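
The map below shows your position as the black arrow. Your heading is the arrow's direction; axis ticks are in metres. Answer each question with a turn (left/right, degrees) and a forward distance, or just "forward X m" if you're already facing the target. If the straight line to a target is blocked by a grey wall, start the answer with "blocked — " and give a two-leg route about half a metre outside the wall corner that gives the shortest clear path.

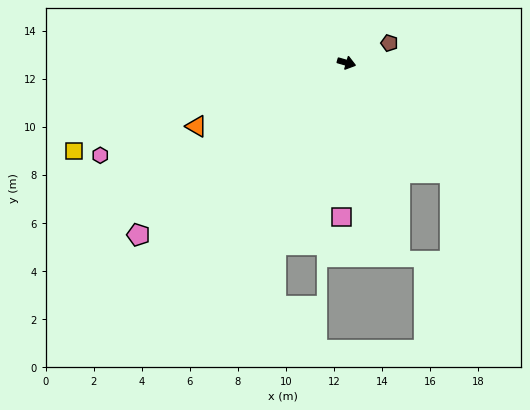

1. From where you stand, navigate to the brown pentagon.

turn left 41°, forward 2.0 m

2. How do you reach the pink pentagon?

turn right 124°, forward 11.2 m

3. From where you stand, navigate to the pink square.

turn right 76°, forward 6.4 m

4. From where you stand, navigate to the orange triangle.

turn right 141°, forward 6.8 m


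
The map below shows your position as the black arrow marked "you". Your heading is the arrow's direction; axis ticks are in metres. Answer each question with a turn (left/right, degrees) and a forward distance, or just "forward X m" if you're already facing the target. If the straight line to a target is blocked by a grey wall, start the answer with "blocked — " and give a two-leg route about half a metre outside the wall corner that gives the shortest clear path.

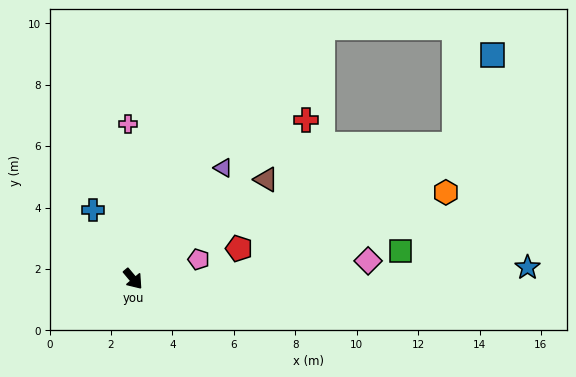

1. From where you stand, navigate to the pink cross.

turn left 142°, forward 5.0 m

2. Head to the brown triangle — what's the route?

turn left 87°, forward 5.4 m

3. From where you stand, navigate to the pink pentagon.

turn left 67°, forward 2.2 m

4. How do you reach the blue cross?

turn left 170°, forward 2.6 m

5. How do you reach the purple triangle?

turn left 101°, forward 4.7 m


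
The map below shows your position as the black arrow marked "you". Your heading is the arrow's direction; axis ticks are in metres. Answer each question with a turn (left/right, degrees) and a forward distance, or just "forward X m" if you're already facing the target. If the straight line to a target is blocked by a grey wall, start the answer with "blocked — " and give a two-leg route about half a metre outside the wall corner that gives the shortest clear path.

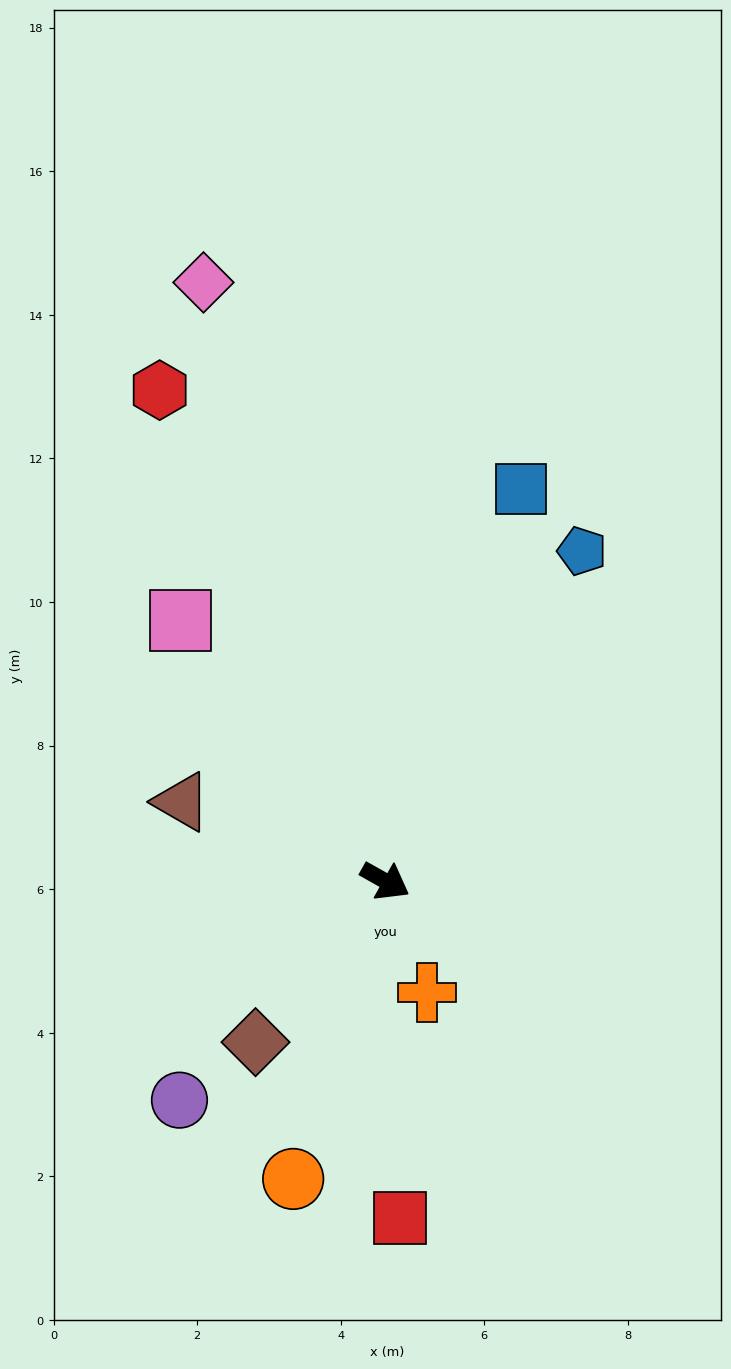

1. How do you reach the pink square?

turn left 158°, forward 4.6 m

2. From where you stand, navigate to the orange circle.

turn right 78°, forward 4.3 m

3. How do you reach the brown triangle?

turn right 172°, forward 3.0 m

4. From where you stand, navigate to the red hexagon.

turn left 144°, forward 7.5 m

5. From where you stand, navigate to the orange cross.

turn right 40°, forward 1.7 m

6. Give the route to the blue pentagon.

turn left 89°, forward 5.4 m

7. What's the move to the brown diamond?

turn right 99°, forward 2.9 m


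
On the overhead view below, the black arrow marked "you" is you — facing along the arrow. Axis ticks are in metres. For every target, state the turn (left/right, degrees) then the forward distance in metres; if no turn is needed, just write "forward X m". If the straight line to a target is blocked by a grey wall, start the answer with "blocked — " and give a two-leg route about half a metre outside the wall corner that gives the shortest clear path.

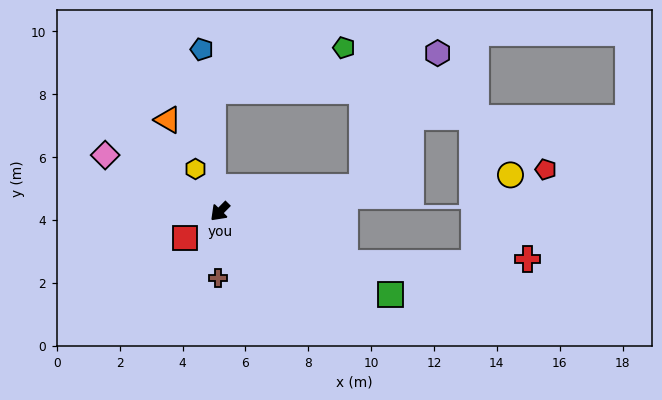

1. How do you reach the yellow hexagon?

turn right 106°, forward 1.6 m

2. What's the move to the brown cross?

turn left 43°, forward 2.1 m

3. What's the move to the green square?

turn left 109°, forward 6.0 m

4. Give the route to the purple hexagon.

blocked — turn left 144°, forward 4.6 m, then turn left 51°, forward 4.9 m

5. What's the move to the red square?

turn right 8°, forward 1.4 m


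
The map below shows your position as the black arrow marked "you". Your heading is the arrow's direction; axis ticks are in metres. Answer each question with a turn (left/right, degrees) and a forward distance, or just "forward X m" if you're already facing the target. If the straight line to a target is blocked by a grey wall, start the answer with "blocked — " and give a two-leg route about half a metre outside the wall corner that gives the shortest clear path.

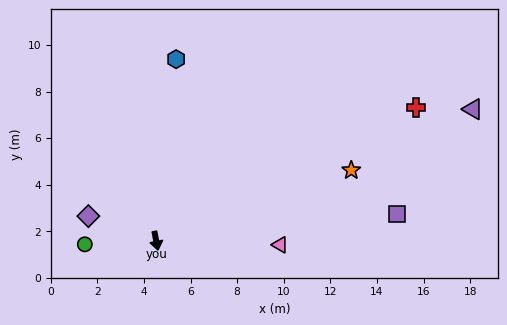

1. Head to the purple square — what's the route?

turn left 85°, forward 10.4 m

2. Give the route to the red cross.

turn left 106°, forward 12.5 m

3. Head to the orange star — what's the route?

turn left 99°, forward 8.9 m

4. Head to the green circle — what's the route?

turn right 98°, forward 3.1 m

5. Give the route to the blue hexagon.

turn left 163°, forward 7.8 m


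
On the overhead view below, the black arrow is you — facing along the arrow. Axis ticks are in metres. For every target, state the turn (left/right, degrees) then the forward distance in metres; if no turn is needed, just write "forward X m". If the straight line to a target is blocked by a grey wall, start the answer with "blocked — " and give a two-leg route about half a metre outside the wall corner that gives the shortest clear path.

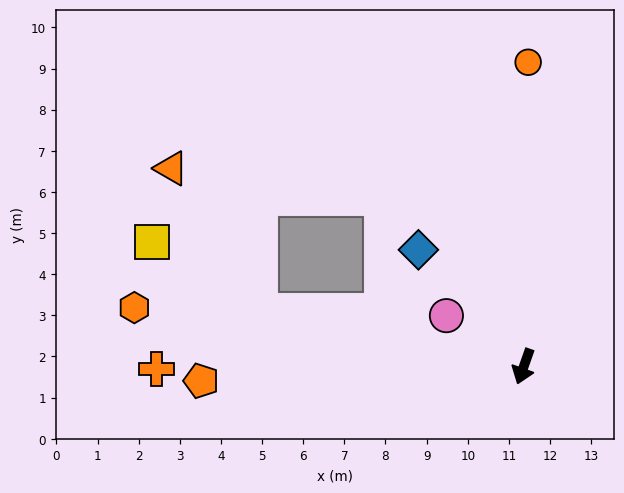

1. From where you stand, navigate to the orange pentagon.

turn right 68°, forward 7.8 m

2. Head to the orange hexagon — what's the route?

turn right 79°, forward 9.6 m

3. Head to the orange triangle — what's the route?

blocked — turn right 83°, forward 6.5 m, then turn right 45°, forward 4.1 m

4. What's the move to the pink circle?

turn right 104°, forward 2.3 m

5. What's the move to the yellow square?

blocked — turn right 83°, forward 6.5 m, then turn right 20°, forward 3.1 m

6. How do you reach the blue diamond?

turn right 118°, forward 3.8 m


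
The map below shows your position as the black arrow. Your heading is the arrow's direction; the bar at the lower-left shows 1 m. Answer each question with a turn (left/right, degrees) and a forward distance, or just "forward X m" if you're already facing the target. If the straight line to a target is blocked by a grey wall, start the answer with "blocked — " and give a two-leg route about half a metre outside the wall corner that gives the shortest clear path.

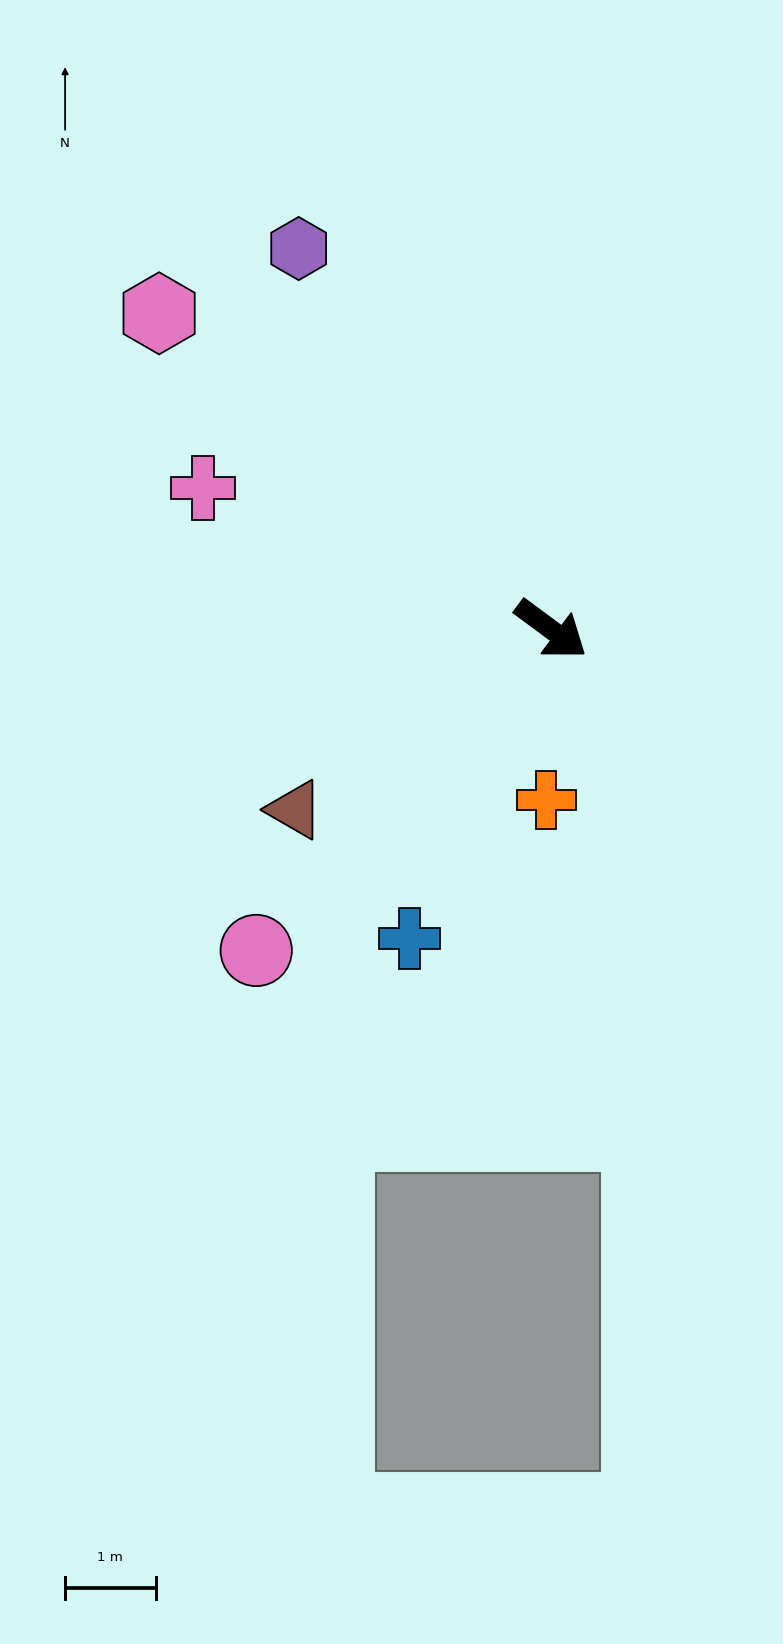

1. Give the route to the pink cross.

turn right 166°, forward 4.1 m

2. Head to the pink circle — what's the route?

turn right 96°, forward 4.8 m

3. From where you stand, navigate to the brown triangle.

turn right 108°, forward 3.5 m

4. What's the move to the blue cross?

turn right 78°, forward 3.8 m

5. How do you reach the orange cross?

turn right 55°, forward 1.9 m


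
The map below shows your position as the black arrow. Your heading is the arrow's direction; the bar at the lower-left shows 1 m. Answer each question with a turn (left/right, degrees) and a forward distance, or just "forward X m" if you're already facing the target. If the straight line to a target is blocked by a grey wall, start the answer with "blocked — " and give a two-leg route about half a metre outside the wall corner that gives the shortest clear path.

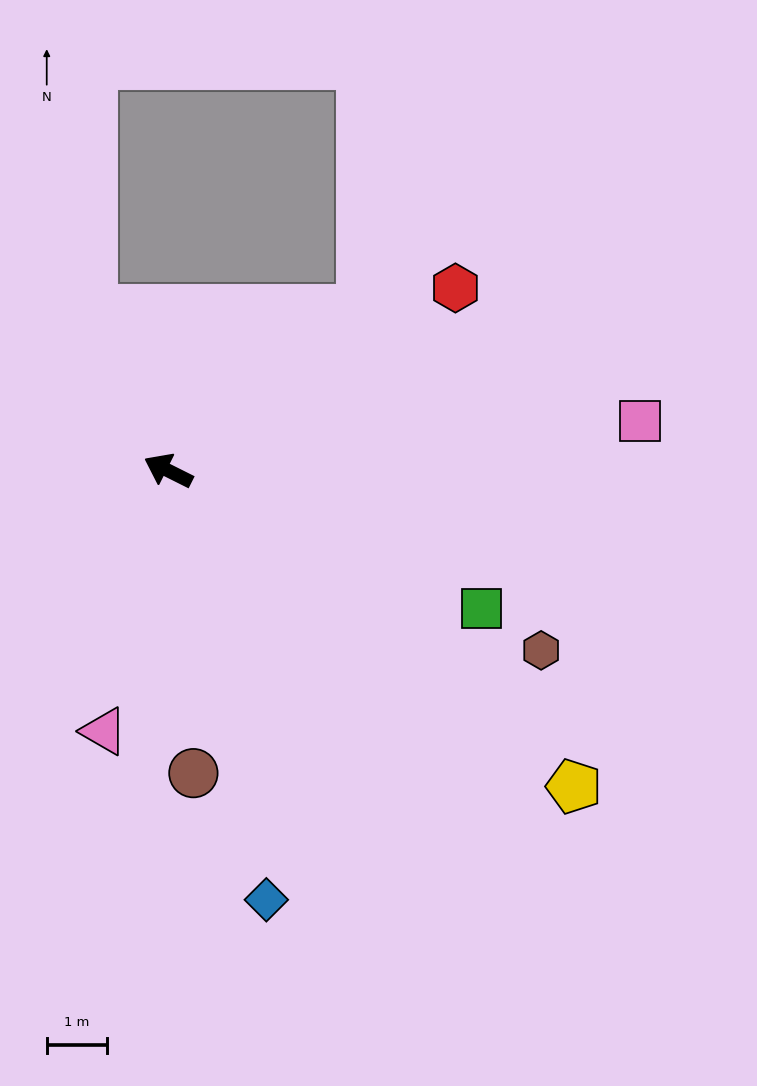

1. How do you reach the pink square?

turn right 147°, forward 7.8 m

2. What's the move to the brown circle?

turn left 121°, forward 5.0 m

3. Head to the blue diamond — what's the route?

turn left 129°, forward 7.3 m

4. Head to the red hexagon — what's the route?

turn right 121°, forward 5.6 m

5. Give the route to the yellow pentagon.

turn left 169°, forward 8.5 m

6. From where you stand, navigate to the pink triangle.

turn left 103°, forward 4.4 m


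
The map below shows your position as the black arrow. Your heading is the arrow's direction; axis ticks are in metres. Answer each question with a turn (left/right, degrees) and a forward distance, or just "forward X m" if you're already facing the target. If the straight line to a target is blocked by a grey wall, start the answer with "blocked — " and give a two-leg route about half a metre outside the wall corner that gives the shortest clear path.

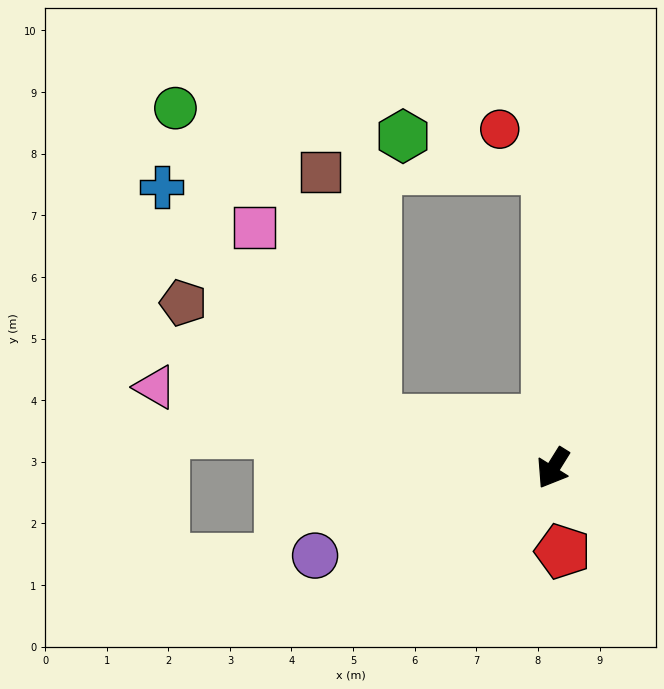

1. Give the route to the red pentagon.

turn left 38°, forward 1.4 m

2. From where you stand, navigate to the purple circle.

turn right 38°, forward 4.1 m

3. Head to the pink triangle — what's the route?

turn right 70°, forward 6.6 m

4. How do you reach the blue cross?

blocked — turn right 73°, forward 3.0 m, then turn right 33°, forward 5.1 m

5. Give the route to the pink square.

blocked — turn right 73°, forward 3.0 m, then turn right 43°, forward 3.7 m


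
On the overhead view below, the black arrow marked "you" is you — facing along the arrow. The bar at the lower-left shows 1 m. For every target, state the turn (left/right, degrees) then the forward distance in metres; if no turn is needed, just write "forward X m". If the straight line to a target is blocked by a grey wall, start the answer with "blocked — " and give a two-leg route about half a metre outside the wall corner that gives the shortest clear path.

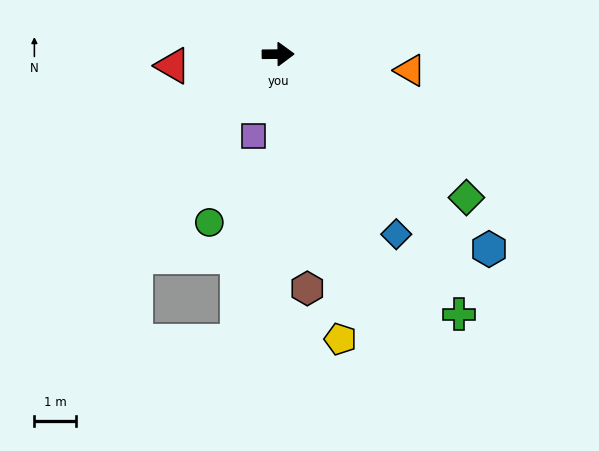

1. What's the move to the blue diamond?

turn right 57°, forward 5.2 m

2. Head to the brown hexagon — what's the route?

turn right 83°, forward 5.7 m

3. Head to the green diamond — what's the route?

turn right 38°, forward 5.7 m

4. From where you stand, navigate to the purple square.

turn right 107°, forward 2.1 m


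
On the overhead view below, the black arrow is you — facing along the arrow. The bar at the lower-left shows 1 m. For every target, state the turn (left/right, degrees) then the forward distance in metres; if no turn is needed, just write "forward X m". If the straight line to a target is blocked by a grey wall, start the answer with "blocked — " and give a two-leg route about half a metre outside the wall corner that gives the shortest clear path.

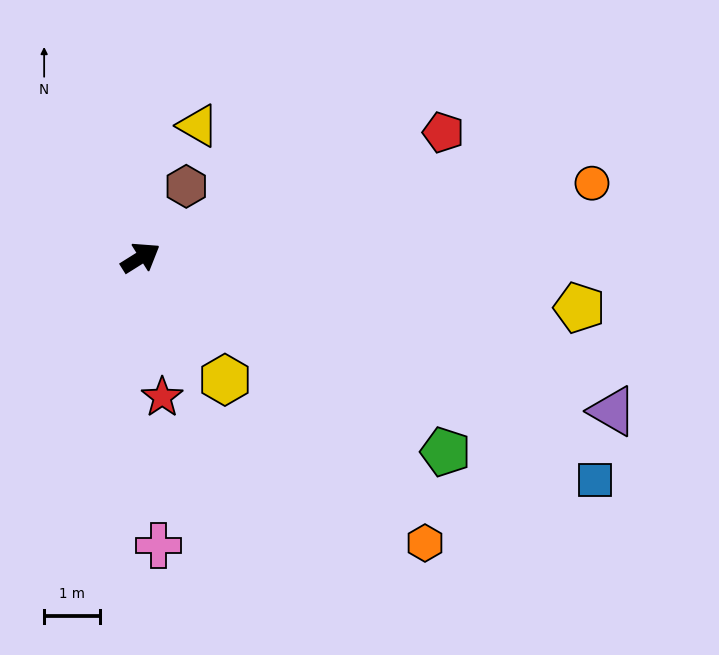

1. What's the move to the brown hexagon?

turn left 25°, forward 1.5 m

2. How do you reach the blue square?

turn right 58°, forward 9.1 m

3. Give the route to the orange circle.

turn right 23°, forward 8.2 m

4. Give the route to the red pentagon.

turn right 10°, forward 5.9 m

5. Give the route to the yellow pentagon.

turn right 39°, forward 8.0 m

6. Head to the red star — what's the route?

turn right 113°, forward 2.5 m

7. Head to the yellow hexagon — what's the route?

turn right 87°, forward 2.7 m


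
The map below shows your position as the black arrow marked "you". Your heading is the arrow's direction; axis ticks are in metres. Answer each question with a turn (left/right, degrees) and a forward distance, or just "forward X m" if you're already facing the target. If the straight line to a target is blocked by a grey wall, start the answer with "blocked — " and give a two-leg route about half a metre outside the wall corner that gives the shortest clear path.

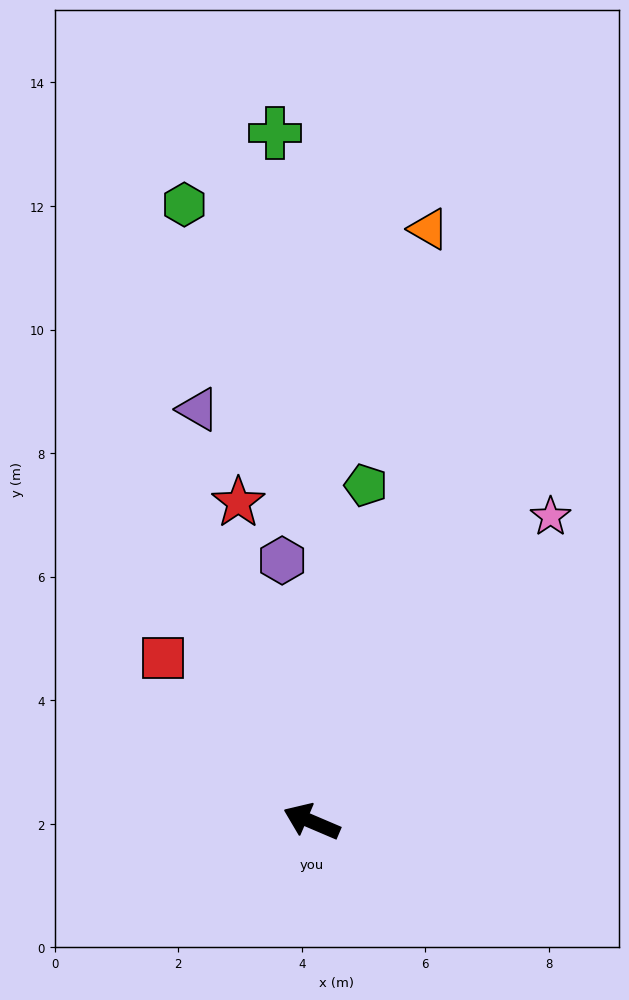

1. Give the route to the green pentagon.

turn right 76°, forward 5.5 m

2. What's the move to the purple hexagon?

turn right 60°, forward 4.3 m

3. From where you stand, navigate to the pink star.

turn right 105°, forward 6.3 m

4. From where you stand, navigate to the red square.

turn right 25°, forward 3.6 m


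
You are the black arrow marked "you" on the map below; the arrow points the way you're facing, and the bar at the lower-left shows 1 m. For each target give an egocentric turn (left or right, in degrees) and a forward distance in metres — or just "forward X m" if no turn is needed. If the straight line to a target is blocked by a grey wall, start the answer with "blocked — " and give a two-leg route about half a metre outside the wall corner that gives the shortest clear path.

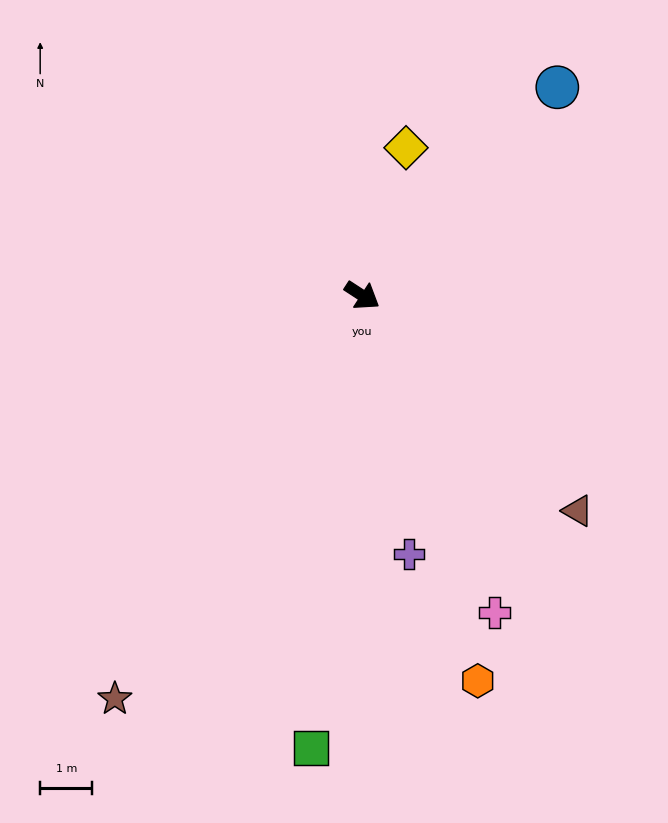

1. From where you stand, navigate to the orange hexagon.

turn right 40°, forward 7.7 m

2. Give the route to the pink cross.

turn right 34°, forward 6.6 m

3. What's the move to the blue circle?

turn left 80°, forward 5.5 m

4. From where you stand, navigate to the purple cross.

turn right 47°, forward 5.0 m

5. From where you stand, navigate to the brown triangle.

turn right 12°, forward 5.8 m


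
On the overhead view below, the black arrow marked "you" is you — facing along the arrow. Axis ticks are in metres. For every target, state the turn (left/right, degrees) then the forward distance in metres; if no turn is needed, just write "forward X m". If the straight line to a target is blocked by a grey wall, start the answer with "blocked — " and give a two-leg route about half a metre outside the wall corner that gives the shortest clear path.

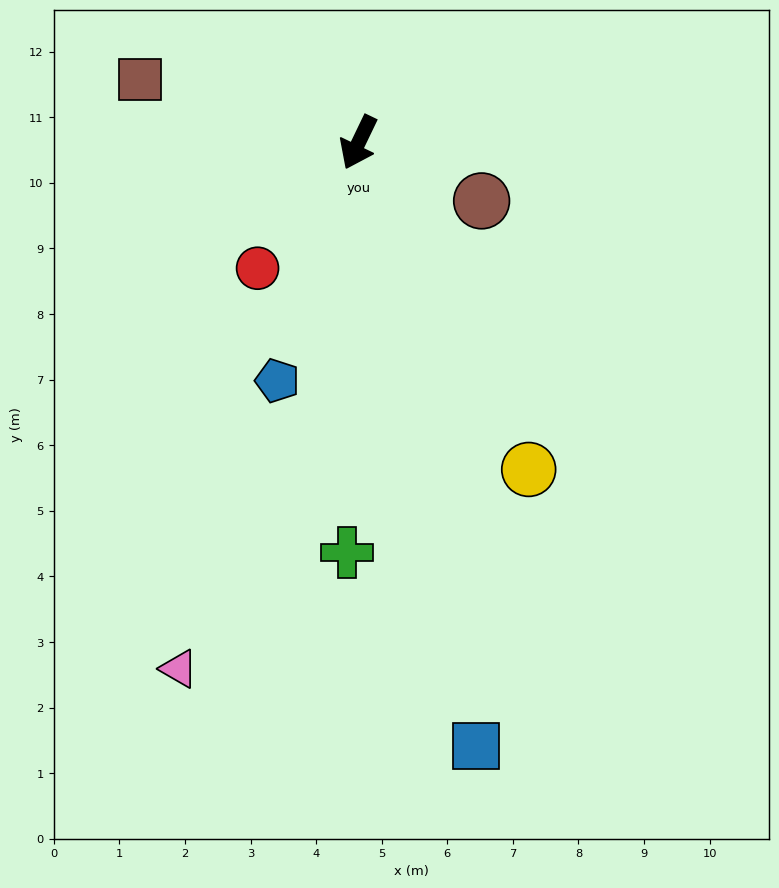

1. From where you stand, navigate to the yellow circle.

turn left 53°, forward 5.6 m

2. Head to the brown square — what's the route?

turn right 80°, forward 3.5 m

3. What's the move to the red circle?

turn right 13°, forward 2.5 m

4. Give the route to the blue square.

turn left 37°, forward 9.4 m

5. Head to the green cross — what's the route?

turn left 24°, forward 6.3 m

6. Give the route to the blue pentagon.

turn left 7°, forward 3.8 m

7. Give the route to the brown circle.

turn left 90°, forward 2.1 m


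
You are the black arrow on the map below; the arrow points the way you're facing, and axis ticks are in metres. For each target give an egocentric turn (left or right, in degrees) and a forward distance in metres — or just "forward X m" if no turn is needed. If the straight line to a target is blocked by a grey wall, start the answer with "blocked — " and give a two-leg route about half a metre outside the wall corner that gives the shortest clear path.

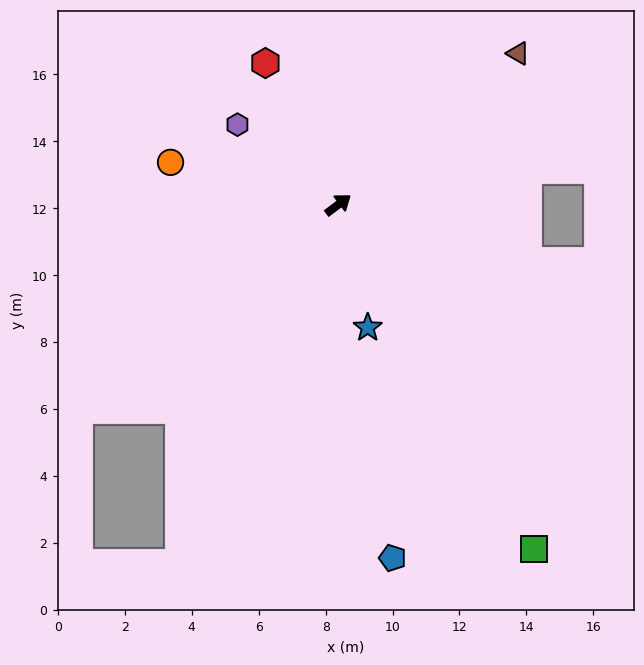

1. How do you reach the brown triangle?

turn left 3°, forward 7.0 m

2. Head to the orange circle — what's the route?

turn left 129°, forward 5.2 m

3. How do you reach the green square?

turn right 97°, forward 11.8 m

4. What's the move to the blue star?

turn right 113°, forward 3.8 m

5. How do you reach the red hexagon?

turn left 80°, forward 4.8 m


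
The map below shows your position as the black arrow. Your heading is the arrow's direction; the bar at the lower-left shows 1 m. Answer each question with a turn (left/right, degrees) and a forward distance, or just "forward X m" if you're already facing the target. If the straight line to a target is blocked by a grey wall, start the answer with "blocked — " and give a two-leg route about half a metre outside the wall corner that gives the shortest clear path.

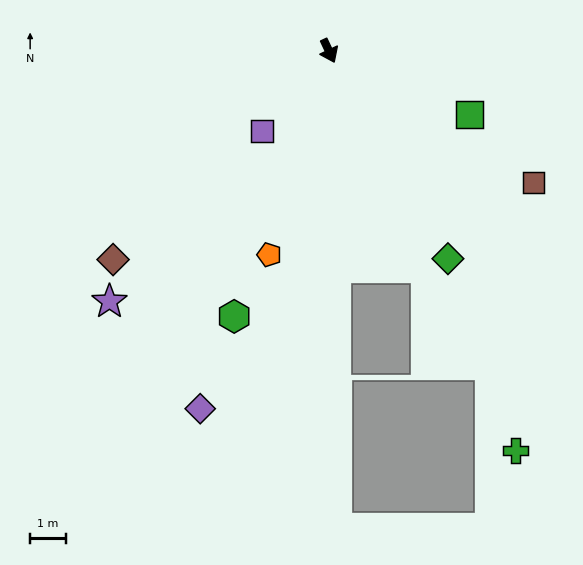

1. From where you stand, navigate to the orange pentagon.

turn right 41°, forward 6.0 m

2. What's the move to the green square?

turn left 41°, forward 4.4 m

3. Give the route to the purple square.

turn right 65°, forward 3.0 m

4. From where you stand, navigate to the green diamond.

turn left 5°, forward 6.8 m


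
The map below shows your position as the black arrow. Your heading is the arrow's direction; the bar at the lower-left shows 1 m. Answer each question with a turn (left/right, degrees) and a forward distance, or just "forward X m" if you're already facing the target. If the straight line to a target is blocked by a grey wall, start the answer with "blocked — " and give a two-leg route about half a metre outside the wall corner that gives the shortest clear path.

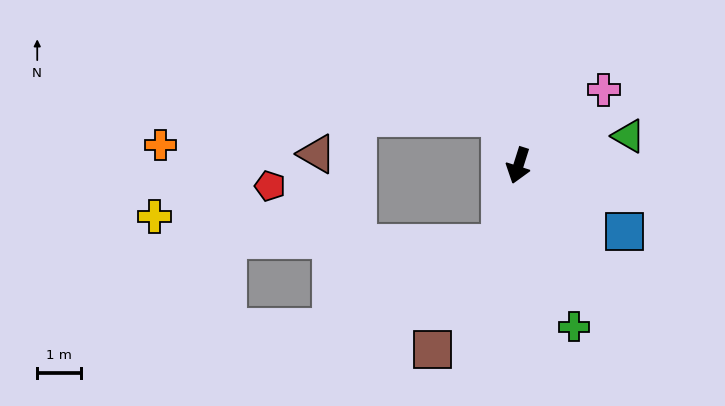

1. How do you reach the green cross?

turn left 37°, forward 3.9 m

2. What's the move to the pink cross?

turn left 149°, forward 2.6 m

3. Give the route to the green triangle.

turn left 123°, forward 2.6 m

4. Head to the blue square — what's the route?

turn left 76°, forward 2.8 m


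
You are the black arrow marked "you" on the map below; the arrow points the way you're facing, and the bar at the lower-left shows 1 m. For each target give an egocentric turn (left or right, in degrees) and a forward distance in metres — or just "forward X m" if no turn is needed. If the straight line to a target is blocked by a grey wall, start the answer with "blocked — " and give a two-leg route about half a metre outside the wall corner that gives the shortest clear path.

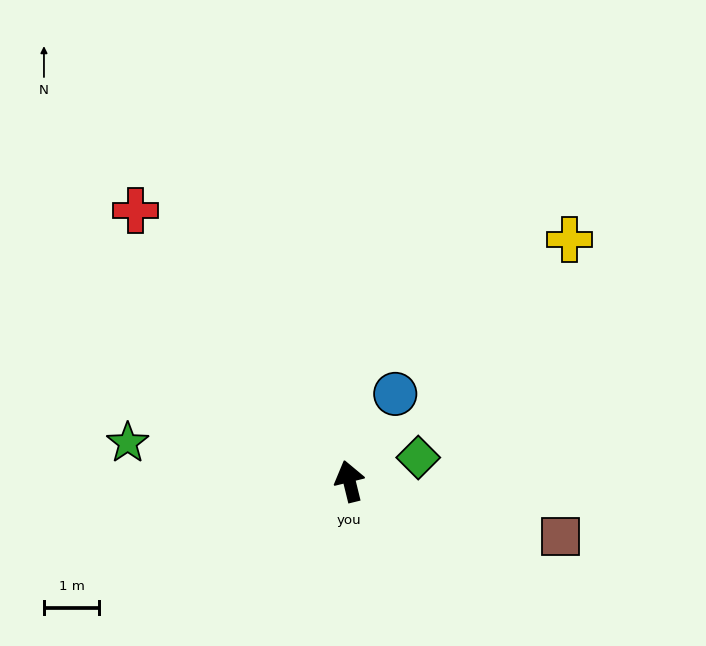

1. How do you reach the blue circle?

turn right 42°, forward 1.8 m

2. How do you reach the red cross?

turn left 25°, forward 6.2 m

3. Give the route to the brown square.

turn right 119°, forward 3.9 m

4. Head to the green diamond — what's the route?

turn right 85°, forward 1.3 m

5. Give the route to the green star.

turn left 66°, forward 4.1 m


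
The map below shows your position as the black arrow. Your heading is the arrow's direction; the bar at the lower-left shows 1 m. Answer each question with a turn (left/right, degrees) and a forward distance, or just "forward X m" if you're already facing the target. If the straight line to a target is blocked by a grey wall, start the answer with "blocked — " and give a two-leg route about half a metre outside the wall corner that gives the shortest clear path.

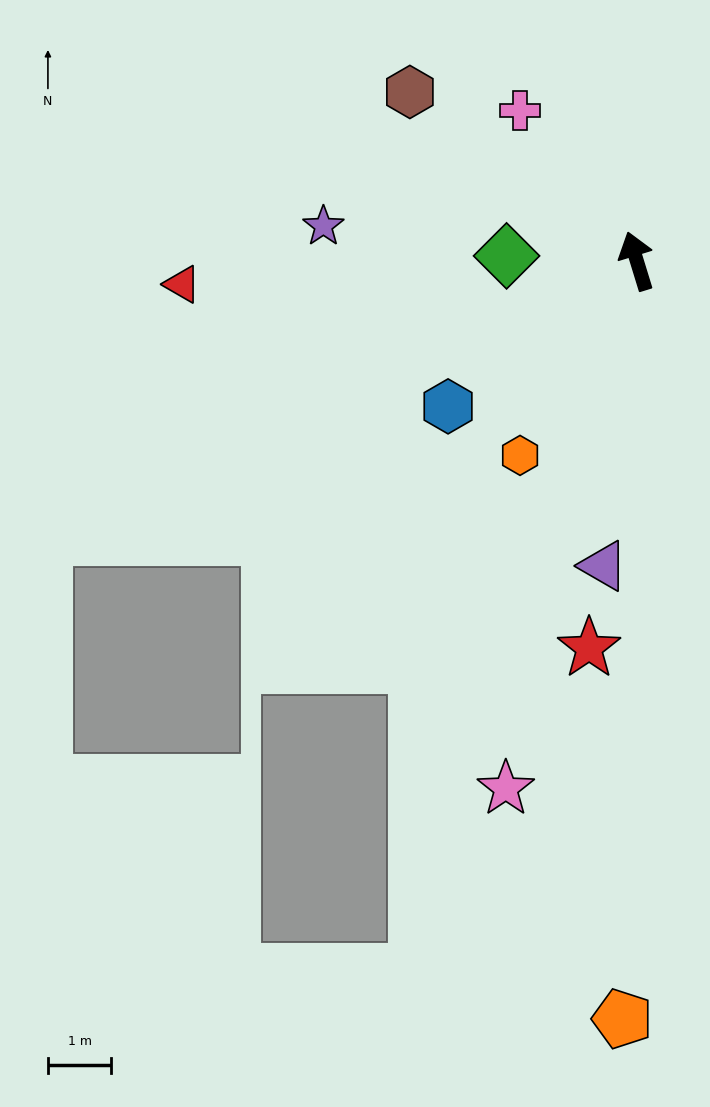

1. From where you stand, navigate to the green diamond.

turn left 71°, forward 2.1 m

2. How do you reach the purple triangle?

turn left 157°, forward 4.9 m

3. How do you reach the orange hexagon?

turn left 132°, forward 3.6 m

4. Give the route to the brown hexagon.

turn left 36°, forward 4.5 m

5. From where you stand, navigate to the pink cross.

turn left 21°, forward 3.0 m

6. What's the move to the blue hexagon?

turn left 111°, forward 3.8 m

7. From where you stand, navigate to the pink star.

turn left 149°, forward 8.6 m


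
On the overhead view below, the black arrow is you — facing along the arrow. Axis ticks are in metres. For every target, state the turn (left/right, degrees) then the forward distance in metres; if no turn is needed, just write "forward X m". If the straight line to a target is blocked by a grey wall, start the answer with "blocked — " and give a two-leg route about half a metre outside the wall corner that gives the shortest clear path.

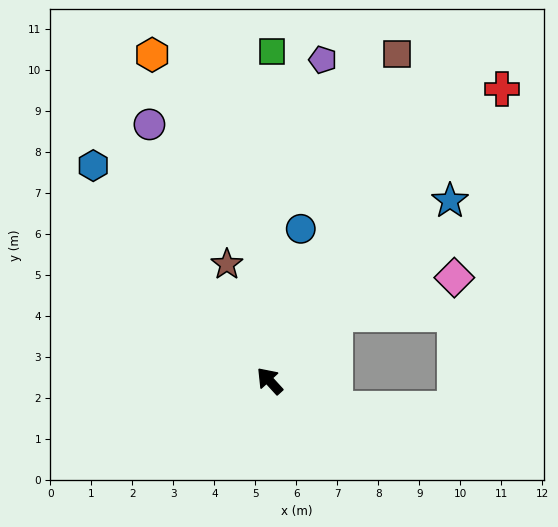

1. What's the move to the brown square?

turn right 64°, forward 8.6 m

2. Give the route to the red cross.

turn right 81°, forward 9.1 m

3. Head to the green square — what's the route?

turn right 43°, forward 8.0 m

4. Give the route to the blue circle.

turn right 54°, forward 3.8 m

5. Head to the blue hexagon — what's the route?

turn right 3°, forward 6.8 m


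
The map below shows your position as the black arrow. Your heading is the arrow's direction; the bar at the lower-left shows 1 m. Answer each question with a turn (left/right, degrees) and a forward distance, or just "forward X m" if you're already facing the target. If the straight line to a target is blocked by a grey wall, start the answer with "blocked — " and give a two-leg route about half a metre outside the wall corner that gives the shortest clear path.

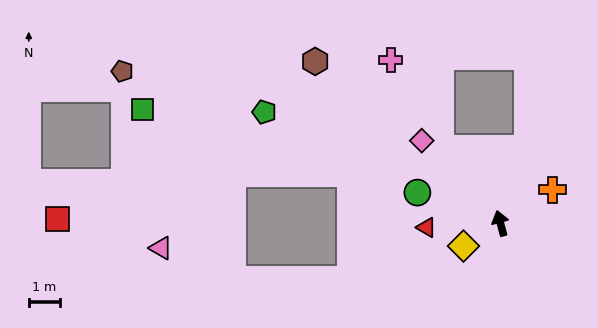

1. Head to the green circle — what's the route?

turn left 55°, forward 2.8 m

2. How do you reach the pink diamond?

turn left 29°, forward 3.7 m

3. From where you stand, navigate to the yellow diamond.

turn left 107°, forward 1.4 m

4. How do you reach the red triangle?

turn left 78°, forward 2.4 m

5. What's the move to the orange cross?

turn right 72°, forward 2.0 m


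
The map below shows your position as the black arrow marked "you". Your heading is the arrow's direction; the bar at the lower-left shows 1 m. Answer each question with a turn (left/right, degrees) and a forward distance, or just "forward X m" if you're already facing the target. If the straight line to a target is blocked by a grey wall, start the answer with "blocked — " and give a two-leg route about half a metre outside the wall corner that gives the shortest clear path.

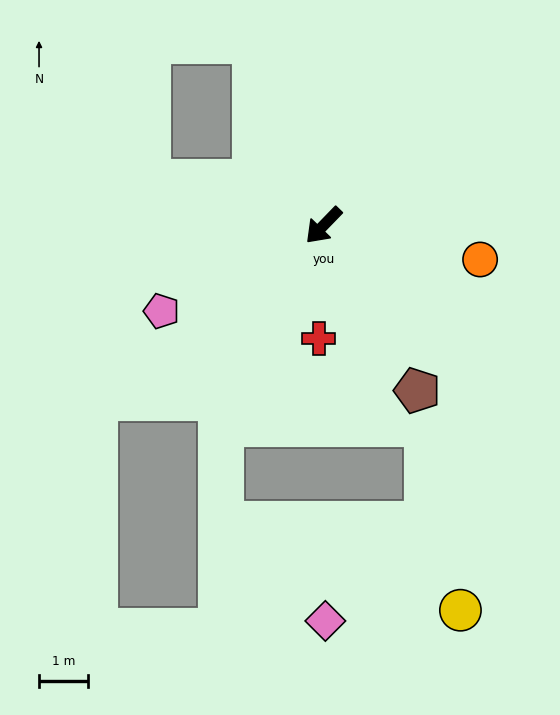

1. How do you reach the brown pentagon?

turn left 74°, forward 3.9 m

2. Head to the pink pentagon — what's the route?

turn right 18°, forward 3.7 m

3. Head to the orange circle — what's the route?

turn left 122°, forward 3.3 m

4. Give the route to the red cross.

turn left 42°, forward 2.3 m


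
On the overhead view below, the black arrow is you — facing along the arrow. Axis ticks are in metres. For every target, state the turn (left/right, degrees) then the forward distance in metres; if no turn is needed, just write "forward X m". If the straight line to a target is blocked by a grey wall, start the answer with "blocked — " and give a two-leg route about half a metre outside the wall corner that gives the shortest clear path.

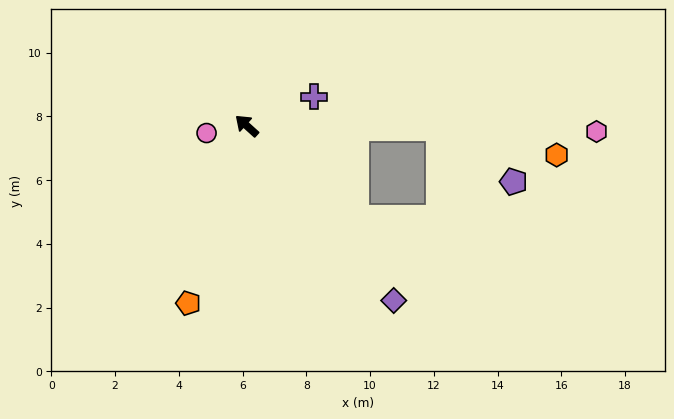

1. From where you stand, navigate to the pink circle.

turn left 52°, forward 1.3 m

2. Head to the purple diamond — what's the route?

turn left 172°, forward 7.2 m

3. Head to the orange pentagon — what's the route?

turn left 114°, forward 5.9 m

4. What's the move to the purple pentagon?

blocked — turn right 138°, forward 6.0 m, then turn right 36°, forward 2.9 m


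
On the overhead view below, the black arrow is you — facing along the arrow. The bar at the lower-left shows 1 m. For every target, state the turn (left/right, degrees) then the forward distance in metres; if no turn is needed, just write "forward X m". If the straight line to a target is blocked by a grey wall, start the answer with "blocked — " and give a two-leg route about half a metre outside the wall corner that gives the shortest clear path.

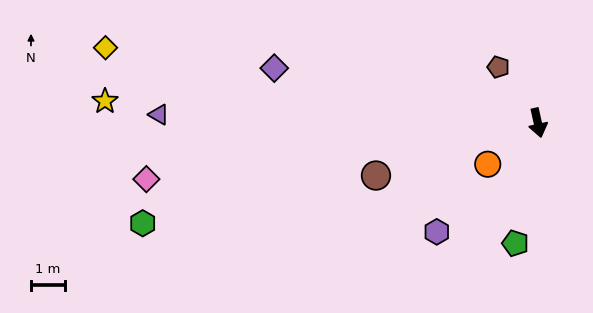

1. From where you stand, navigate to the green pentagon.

turn right 23°, forward 3.6 m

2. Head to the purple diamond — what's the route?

turn right 114°, forward 7.9 m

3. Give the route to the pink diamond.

turn right 94°, forward 11.6 m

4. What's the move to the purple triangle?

turn right 104°, forward 11.1 m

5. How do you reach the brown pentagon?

turn right 157°, forward 2.0 m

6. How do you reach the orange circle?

turn right 63°, forward 1.9 m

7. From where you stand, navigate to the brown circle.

turn right 84°, forward 5.0 m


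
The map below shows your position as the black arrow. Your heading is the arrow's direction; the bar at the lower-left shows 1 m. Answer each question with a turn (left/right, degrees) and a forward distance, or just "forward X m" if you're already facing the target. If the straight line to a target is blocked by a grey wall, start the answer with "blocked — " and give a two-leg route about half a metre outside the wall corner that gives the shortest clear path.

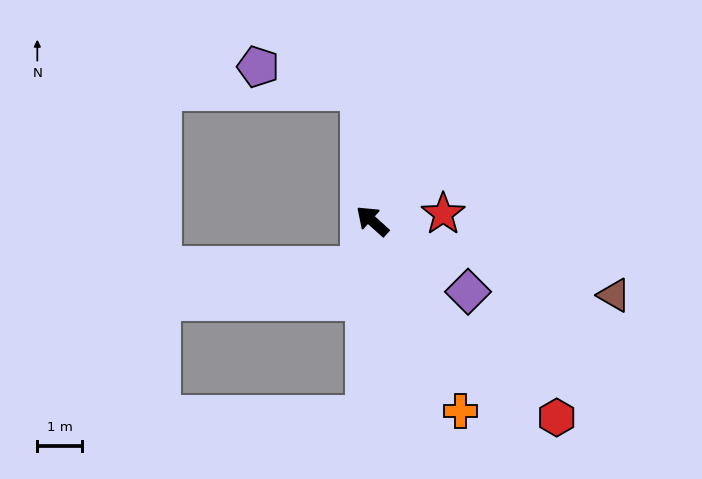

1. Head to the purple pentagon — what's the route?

blocked — turn right 42°, forward 2.9 m, then turn left 70°, forward 2.3 m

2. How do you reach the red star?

turn right 132°, forward 1.6 m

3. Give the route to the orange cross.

turn left 157°, forward 4.7 m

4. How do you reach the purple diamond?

turn right 175°, forward 2.7 m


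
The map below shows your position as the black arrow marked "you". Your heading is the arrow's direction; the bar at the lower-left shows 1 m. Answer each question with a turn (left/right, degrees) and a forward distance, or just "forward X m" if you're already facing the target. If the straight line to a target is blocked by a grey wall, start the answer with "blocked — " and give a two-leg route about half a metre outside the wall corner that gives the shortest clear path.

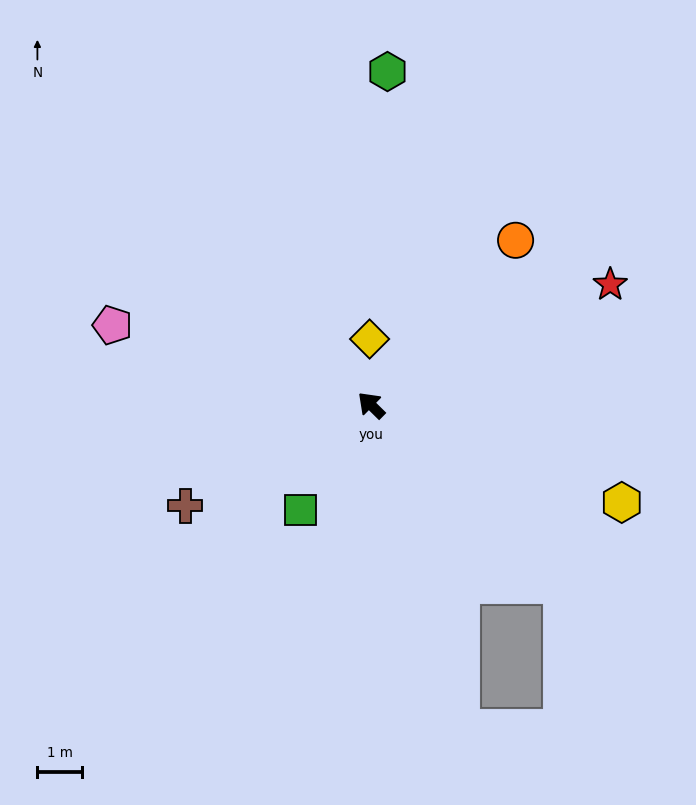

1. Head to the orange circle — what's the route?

turn right 87°, forward 4.9 m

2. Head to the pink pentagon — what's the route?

turn left 27°, forward 6.1 m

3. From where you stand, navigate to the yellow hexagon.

turn right 157°, forward 6.1 m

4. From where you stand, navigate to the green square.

turn left 101°, forward 2.9 m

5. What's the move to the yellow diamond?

turn right 44°, forward 1.5 m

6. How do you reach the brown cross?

turn left 73°, forward 4.8 m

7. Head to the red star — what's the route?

turn right 109°, forward 6.0 m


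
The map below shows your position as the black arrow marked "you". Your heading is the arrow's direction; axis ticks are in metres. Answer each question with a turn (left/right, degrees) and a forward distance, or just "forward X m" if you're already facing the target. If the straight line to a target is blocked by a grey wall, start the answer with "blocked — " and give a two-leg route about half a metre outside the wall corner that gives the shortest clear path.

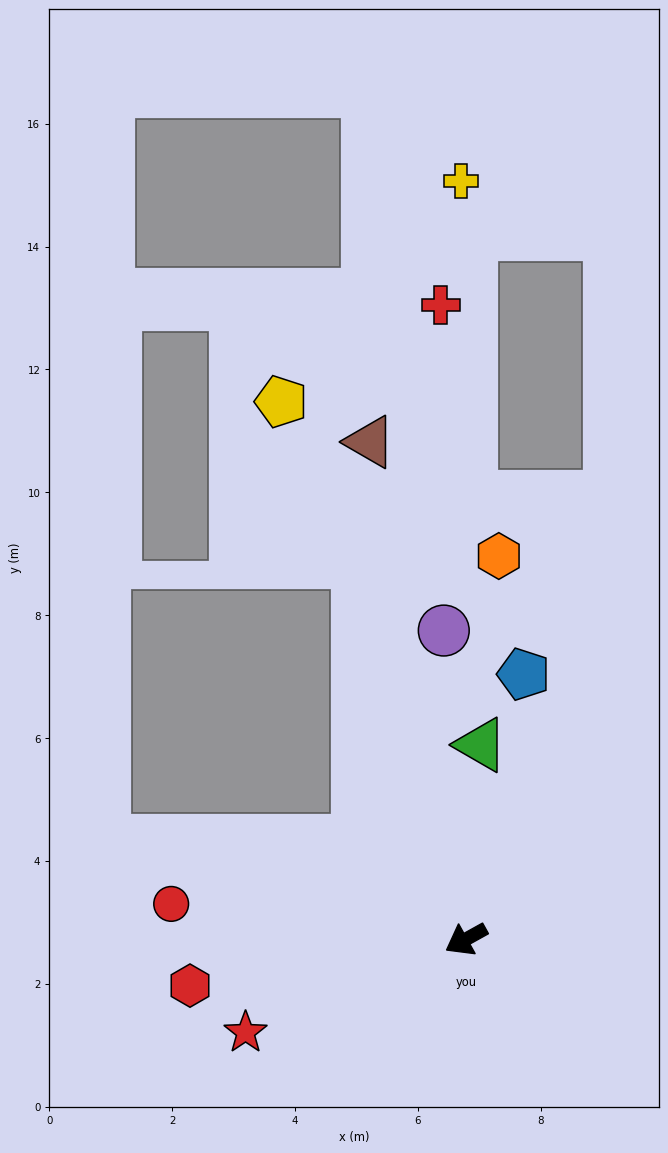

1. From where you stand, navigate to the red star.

turn right 6°, forward 3.9 m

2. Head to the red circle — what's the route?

turn right 36°, forward 4.8 m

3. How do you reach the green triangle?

turn right 123°, forward 3.2 m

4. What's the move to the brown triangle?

turn right 108°, forward 8.2 m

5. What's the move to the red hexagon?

turn right 20°, forward 4.6 m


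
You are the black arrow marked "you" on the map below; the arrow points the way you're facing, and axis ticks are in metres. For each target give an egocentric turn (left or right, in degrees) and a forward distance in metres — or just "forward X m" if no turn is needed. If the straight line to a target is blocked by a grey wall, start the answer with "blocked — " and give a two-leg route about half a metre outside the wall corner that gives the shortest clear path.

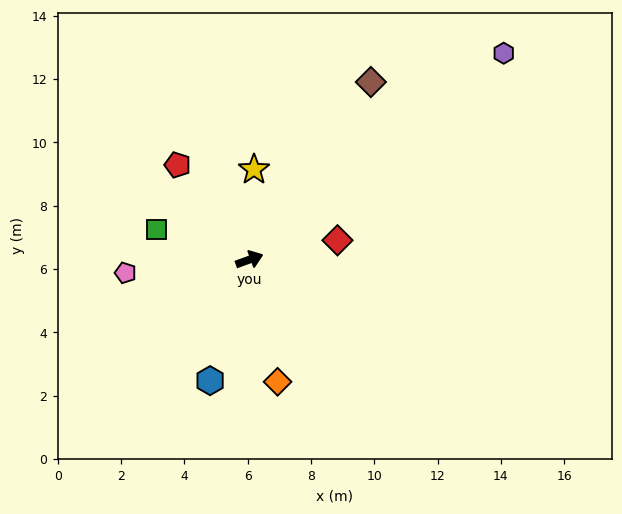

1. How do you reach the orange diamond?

turn right 97°, forward 4.0 m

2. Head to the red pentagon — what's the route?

turn left 107°, forward 3.8 m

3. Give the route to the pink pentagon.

turn left 166°, forward 3.9 m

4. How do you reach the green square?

turn left 142°, forward 3.1 m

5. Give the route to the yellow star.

turn left 67°, forward 2.9 m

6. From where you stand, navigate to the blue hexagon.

turn right 128°, forward 4.0 m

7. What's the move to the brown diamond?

turn left 36°, forward 6.8 m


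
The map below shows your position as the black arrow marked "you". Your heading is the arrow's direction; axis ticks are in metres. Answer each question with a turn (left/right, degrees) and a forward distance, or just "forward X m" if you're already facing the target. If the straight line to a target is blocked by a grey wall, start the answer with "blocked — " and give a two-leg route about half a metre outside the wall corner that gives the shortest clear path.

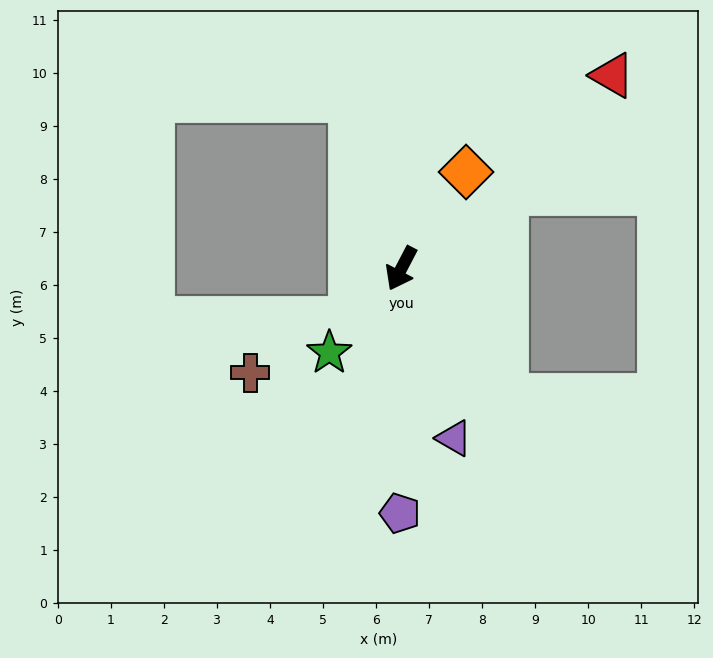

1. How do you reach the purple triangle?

turn left 45°, forward 3.4 m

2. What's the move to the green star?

turn right 13°, forward 2.1 m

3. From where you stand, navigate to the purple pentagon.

turn left 27°, forward 4.6 m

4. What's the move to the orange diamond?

turn left 174°, forward 2.2 m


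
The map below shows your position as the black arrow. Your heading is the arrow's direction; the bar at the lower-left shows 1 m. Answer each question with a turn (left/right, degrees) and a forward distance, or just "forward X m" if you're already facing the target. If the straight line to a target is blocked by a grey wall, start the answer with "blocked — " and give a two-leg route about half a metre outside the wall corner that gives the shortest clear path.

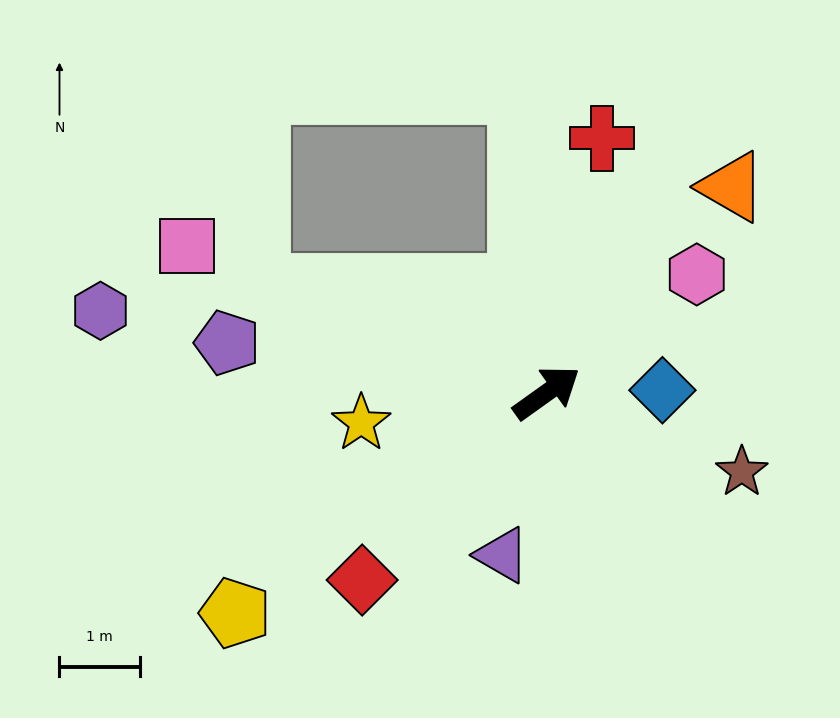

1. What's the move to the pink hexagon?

turn left 3°, forward 2.4 m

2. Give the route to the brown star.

turn right 58°, forward 2.6 m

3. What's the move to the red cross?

turn left 42°, forward 3.2 m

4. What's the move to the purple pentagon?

turn left 136°, forward 4.0 m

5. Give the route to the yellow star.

turn left 154°, forward 2.3 m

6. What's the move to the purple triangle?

turn right 141°, forward 2.1 m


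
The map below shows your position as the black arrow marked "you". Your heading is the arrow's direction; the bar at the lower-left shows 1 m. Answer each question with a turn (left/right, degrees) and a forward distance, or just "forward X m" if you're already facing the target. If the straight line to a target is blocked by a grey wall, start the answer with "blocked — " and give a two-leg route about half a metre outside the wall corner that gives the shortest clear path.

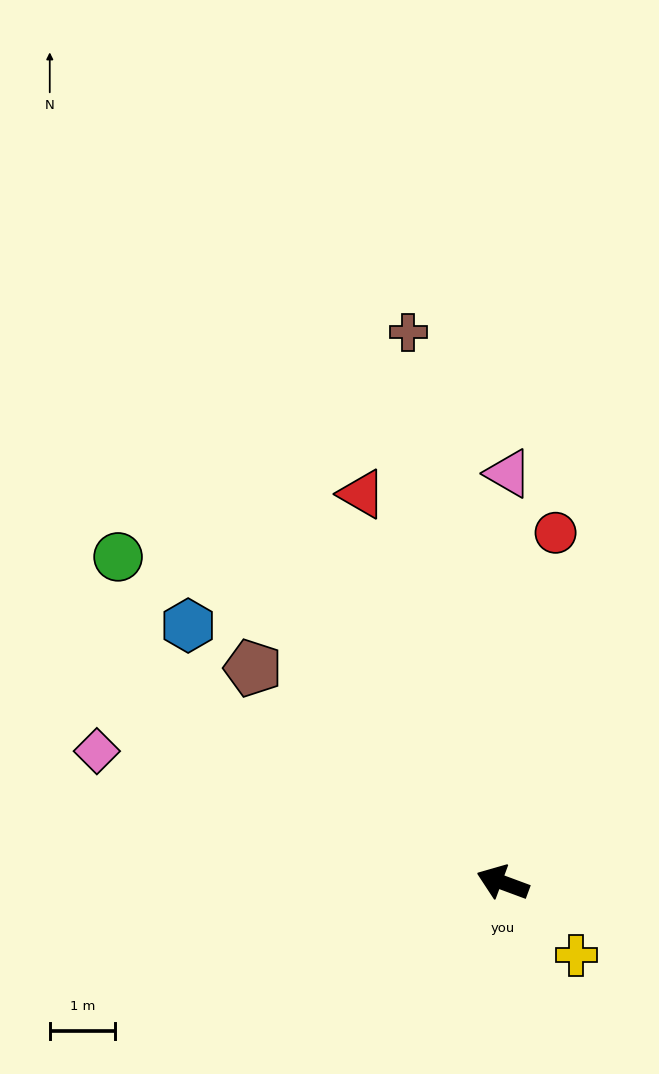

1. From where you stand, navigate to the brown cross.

turn right 60°, forward 8.5 m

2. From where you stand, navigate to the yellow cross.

turn left 156°, forward 1.6 m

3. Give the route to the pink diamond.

turn left 2°, forward 6.5 m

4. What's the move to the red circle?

turn right 78°, forward 5.4 m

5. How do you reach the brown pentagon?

turn right 20°, forward 5.0 m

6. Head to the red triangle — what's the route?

turn right 50°, forward 6.3 m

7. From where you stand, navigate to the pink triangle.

turn right 70°, forward 6.3 m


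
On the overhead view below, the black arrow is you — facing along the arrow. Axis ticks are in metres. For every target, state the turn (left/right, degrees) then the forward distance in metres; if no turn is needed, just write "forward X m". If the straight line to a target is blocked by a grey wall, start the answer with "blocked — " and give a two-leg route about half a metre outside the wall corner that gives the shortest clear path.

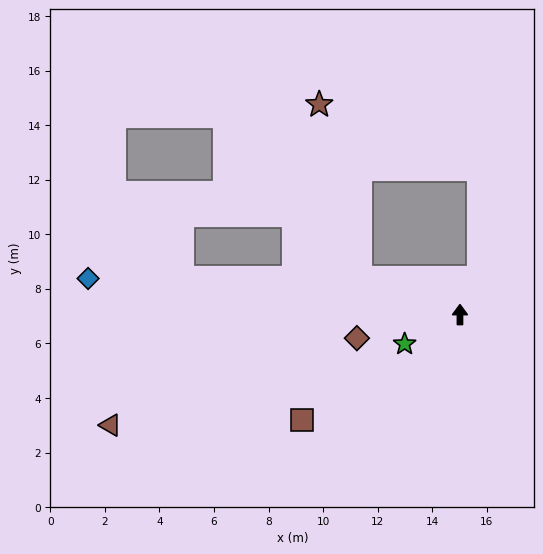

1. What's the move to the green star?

turn left 118°, forward 2.3 m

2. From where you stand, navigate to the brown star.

blocked — turn left 70°, forward 3.9 m, then turn right 56°, forward 6.5 m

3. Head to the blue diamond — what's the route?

turn left 85°, forward 13.7 m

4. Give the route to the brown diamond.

turn left 103°, forward 3.9 m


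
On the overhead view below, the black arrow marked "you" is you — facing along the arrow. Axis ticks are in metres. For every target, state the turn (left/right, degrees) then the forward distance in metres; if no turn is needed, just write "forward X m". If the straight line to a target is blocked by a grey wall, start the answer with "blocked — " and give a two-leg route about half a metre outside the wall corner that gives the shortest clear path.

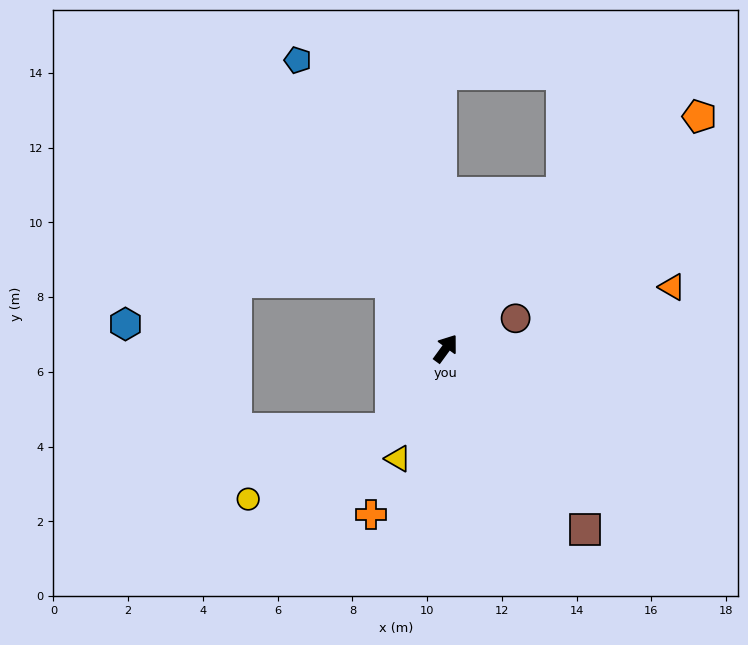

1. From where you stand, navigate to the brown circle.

turn right 30°, forward 2.0 m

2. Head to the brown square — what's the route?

turn right 106°, forward 6.1 m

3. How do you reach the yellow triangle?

turn right 167°, forward 3.2 m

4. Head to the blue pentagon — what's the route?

turn left 63°, forward 8.7 m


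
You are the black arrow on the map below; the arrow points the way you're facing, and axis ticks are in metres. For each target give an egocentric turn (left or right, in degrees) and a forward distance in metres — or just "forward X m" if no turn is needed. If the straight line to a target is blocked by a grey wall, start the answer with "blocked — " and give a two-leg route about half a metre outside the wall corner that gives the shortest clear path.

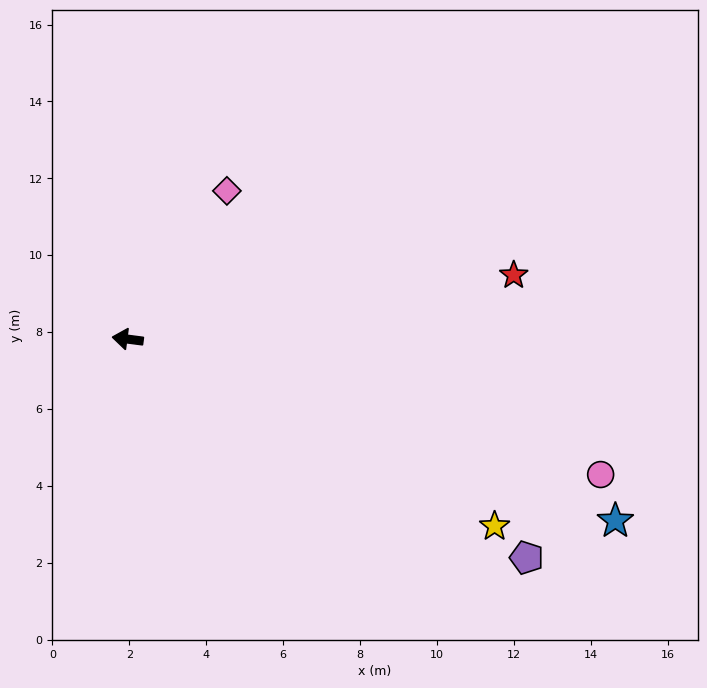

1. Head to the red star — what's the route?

turn right 163°, forward 10.2 m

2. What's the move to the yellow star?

turn left 160°, forward 10.7 m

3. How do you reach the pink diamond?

turn right 116°, forward 4.6 m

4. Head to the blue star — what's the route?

turn left 167°, forward 13.5 m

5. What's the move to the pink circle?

turn left 171°, forward 12.8 m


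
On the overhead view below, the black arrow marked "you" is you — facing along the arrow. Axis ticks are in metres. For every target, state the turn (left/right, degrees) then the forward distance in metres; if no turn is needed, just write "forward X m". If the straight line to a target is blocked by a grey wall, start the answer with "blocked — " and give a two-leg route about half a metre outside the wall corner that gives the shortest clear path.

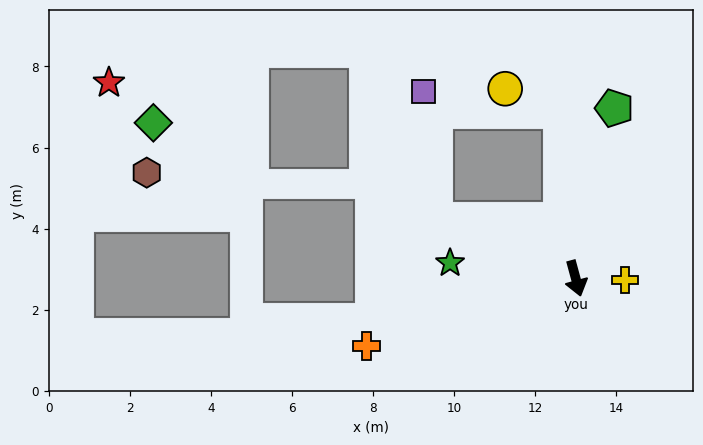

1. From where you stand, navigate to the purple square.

blocked — turn right 128°, forward 3.8 m, then turn right 62°, forward 3.2 m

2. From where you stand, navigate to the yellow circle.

blocked — turn left 170°, forward 4.1 m, then turn left 63°, forward 1.5 m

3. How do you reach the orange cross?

turn right 87°, forward 5.4 m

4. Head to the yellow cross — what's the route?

turn left 73°, forward 1.2 m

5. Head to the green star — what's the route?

turn right 112°, forward 3.1 m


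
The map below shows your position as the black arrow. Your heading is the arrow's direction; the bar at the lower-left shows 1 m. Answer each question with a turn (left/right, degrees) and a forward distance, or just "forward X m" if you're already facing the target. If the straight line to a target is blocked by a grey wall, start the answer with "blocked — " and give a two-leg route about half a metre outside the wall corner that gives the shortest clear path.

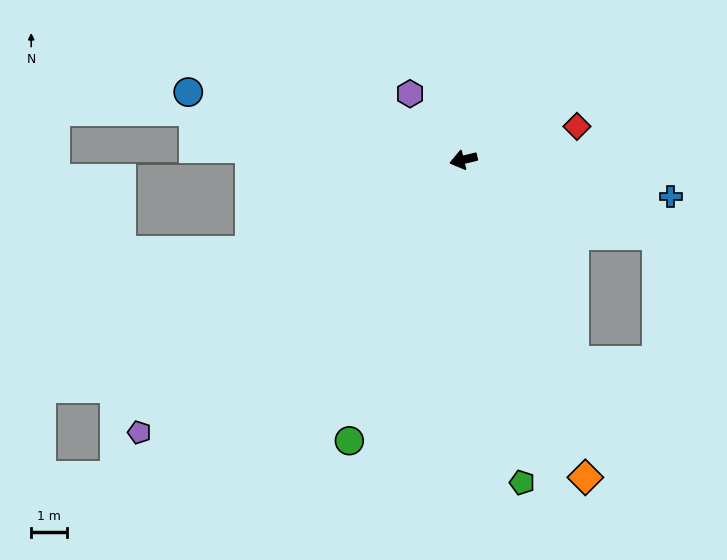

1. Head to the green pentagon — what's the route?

turn left 87°, forward 9.3 m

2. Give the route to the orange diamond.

turn left 97°, forward 9.6 m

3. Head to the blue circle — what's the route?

turn right 27°, forward 8.0 m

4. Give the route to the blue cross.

turn left 156°, forward 5.9 m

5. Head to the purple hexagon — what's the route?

turn right 65°, forward 2.4 m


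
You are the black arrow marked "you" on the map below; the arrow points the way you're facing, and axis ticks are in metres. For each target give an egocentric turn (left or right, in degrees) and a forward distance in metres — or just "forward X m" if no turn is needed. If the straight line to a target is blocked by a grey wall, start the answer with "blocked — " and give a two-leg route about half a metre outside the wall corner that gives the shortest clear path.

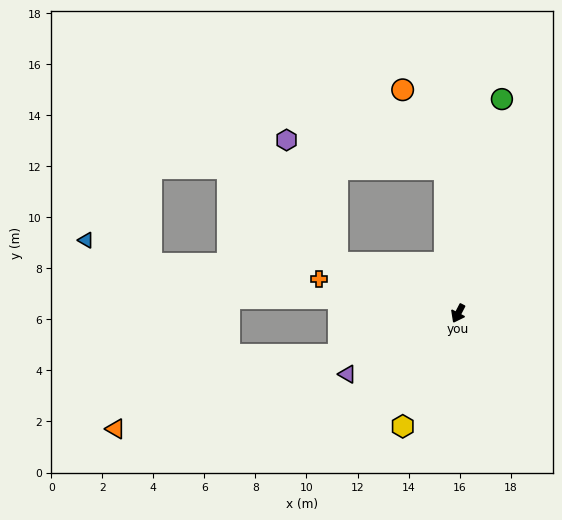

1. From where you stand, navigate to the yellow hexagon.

forward 4.9 m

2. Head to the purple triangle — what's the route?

turn right 34°, forward 4.9 m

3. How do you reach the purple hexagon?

blocked — turn right 85°, forward 5.1 m, then turn right 45°, forward 5.2 m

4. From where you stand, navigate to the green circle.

turn right 164°, forward 8.6 m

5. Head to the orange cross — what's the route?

turn right 76°, forward 5.6 m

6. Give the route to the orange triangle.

turn right 44°, forward 14.2 m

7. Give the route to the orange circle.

blocked — turn right 147°, forward 5.7 m, then turn left 22°, forward 3.5 m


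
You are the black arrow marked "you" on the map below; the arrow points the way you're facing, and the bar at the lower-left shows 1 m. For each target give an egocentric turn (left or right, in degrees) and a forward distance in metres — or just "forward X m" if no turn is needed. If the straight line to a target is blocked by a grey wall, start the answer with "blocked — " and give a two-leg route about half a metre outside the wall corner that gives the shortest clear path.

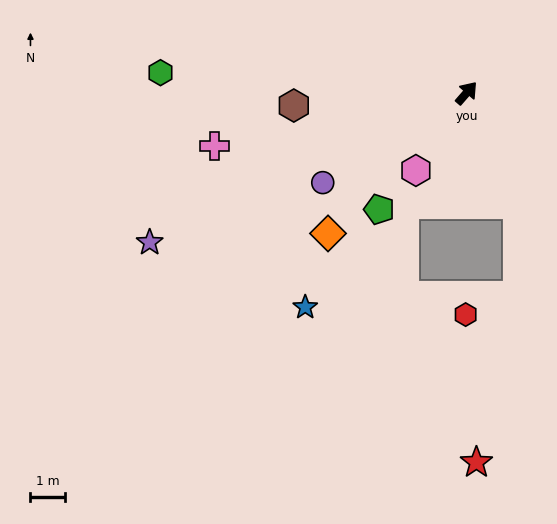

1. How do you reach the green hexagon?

turn left 127°, forward 8.9 m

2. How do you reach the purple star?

turn left 156°, forward 10.2 m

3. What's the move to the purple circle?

turn left 163°, forward 4.9 m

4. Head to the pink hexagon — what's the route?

turn right 172°, forward 2.7 m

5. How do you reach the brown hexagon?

turn left 135°, forward 5.0 m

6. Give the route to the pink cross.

turn left 143°, forward 7.5 m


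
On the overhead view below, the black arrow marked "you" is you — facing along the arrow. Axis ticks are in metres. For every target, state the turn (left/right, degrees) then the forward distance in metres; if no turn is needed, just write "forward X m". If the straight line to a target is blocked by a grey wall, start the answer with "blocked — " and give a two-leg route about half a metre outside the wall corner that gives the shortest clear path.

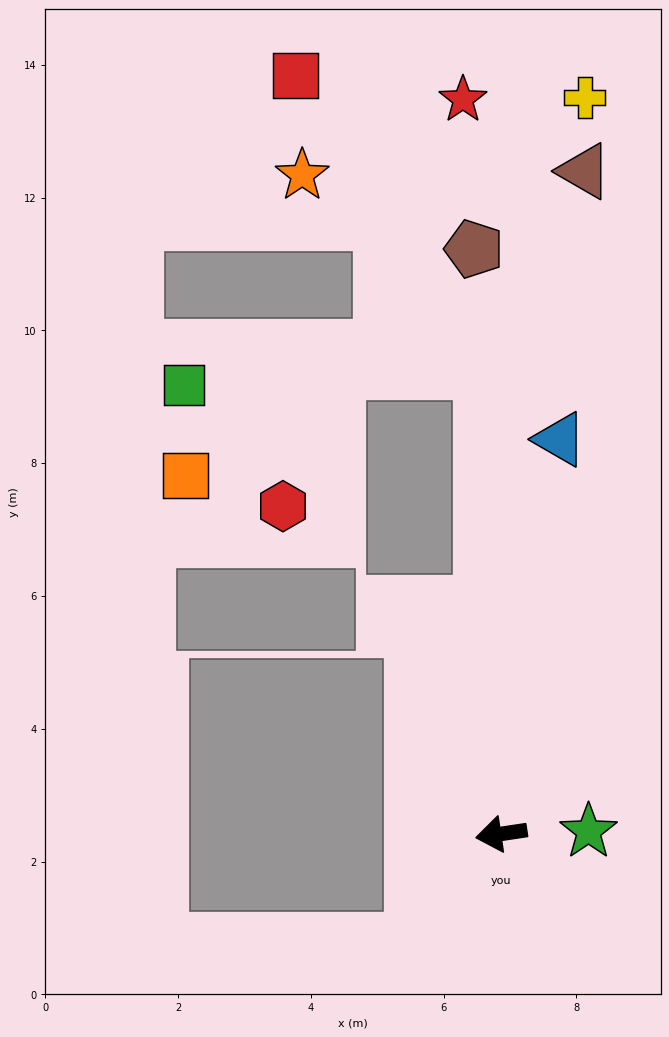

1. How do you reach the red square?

blocked — turn right 96°, forward 7.0 m, then turn left 30°, forward 5.3 m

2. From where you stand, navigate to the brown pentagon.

turn right 96°, forward 8.8 m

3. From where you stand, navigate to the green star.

turn left 173°, forward 1.3 m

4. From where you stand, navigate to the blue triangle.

turn right 107°, forward 6.0 m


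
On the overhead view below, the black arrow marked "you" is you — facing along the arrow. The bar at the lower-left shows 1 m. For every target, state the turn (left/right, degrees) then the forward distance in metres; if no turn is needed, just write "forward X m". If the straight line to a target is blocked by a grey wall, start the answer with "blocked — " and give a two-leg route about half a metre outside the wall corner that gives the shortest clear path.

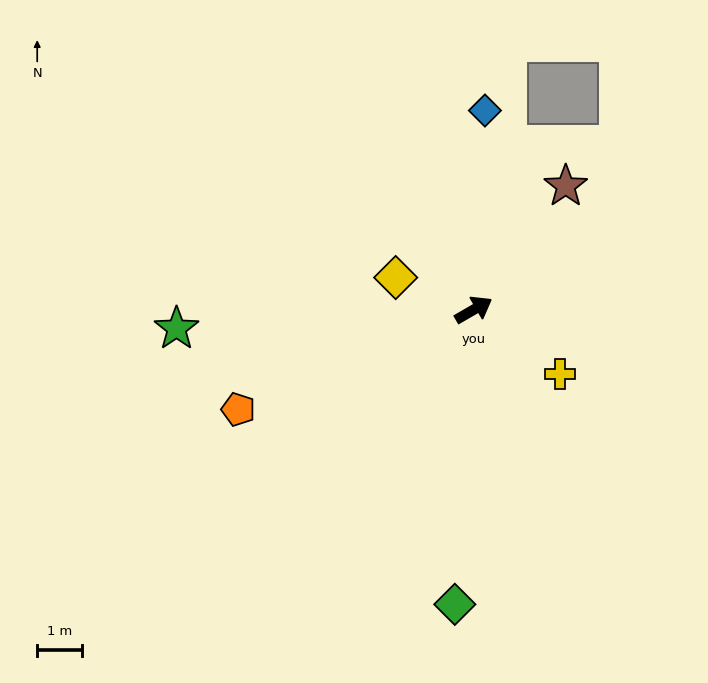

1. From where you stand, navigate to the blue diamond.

turn left 57°, forward 4.5 m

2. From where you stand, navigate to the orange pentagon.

turn left 173°, forward 5.7 m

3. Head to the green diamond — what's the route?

turn right 124°, forward 6.6 m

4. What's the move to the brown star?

turn left 23°, forward 3.5 m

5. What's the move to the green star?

turn left 154°, forward 6.7 m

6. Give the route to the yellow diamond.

turn left 128°, forward 1.9 m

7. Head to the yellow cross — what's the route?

turn right 67°, forward 2.4 m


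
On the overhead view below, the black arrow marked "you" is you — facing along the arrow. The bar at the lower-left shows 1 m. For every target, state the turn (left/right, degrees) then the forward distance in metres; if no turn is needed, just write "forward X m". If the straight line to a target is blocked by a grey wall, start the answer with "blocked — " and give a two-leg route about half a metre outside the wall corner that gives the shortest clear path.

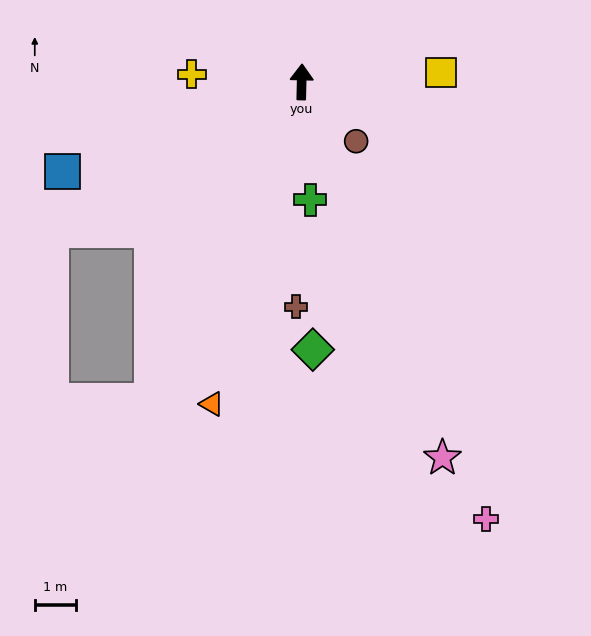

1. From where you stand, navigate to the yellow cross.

turn left 87°, forward 2.7 m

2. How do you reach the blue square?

turn left 112°, forward 6.2 m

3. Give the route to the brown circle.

turn right 136°, forward 2.0 m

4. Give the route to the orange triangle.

turn left 166°, forward 8.1 m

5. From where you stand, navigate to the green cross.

turn right 174°, forward 2.9 m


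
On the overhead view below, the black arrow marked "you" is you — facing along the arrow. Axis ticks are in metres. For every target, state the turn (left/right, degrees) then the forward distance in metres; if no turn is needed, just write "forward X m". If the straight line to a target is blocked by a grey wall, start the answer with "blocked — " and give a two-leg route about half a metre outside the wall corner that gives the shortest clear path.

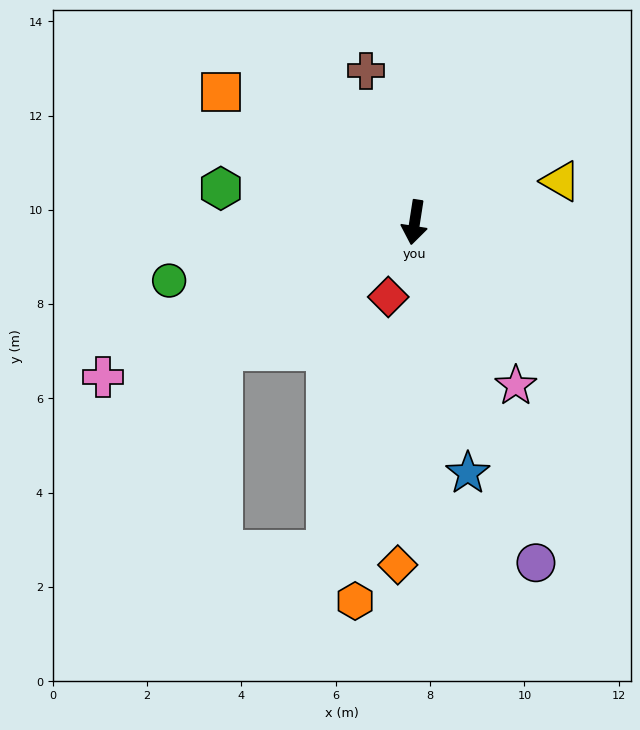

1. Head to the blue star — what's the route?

turn left 21°, forward 5.4 m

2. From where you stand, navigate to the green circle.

turn right 68°, forward 5.4 m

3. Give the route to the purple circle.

turn left 28°, forward 7.7 m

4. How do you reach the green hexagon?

turn right 91°, forward 4.2 m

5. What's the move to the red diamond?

turn right 11°, forward 1.7 m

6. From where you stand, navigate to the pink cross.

turn right 55°, forward 7.4 m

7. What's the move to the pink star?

turn left 41°, forward 4.1 m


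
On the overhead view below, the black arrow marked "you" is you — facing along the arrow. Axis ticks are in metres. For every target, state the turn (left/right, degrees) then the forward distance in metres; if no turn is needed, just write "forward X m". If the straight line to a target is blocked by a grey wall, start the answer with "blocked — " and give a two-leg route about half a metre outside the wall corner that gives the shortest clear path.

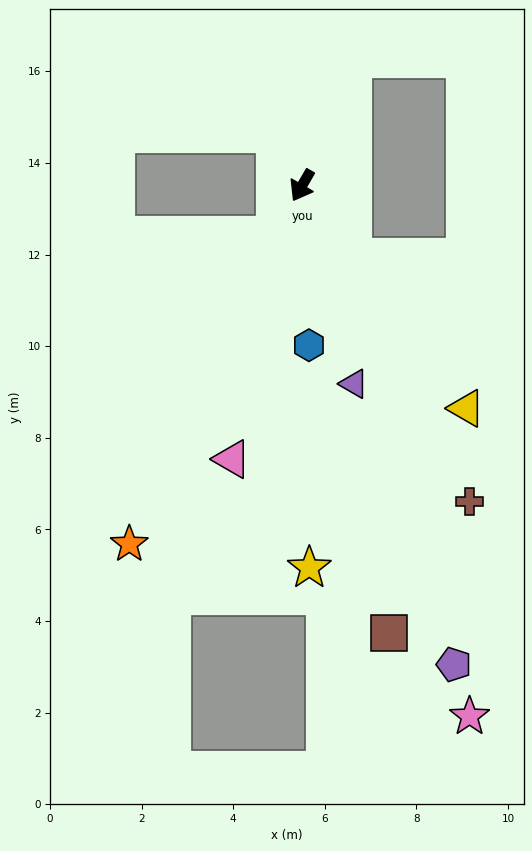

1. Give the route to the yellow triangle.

turn left 66°, forward 6.0 m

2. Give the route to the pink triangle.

turn left 16°, forward 6.2 m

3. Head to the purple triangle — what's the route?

turn left 45°, forward 4.5 m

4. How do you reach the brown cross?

turn left 58°, forward 7.8 m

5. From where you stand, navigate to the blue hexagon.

turn left 32°, forward 3.5 m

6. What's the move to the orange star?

turn left 4°, forward 8.7 m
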